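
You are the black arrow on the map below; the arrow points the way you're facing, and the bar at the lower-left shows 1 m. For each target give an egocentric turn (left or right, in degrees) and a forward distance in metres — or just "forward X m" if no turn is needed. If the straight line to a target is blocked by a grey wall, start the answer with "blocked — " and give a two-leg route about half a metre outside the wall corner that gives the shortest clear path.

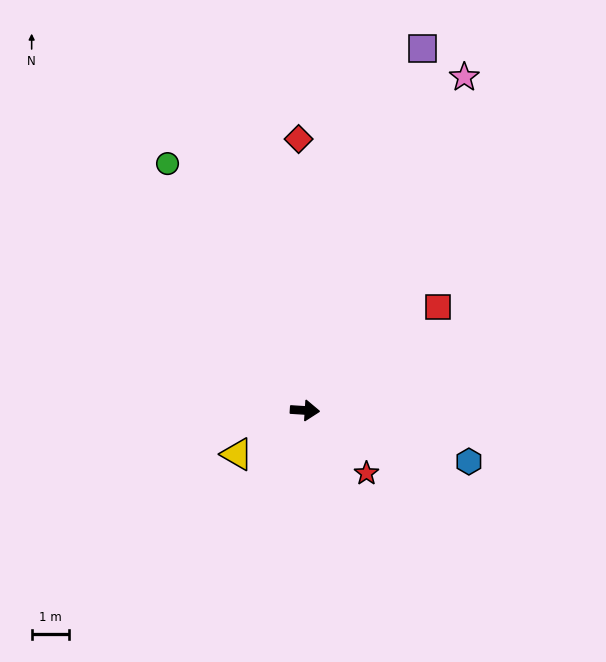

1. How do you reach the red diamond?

turn left 95°, forward 7.3 m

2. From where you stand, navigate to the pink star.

turn left 68°, forward 10.0 m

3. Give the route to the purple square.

turn left 76°, forward 10.3 m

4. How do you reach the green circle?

turn left 123°, forward 7.6 m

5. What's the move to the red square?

turn left 41°, forward 4.5 m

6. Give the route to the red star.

turn right 42°, forward 2.4 m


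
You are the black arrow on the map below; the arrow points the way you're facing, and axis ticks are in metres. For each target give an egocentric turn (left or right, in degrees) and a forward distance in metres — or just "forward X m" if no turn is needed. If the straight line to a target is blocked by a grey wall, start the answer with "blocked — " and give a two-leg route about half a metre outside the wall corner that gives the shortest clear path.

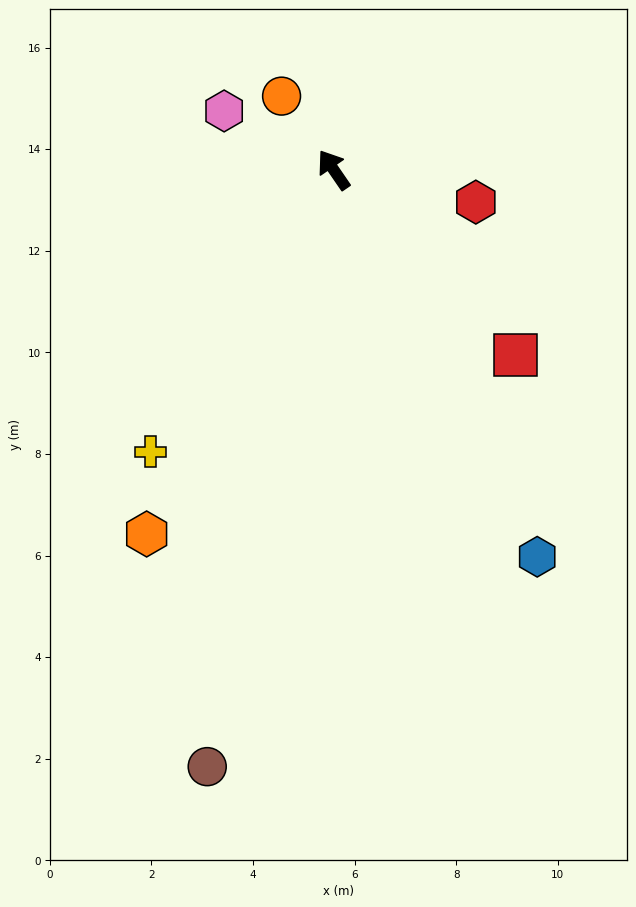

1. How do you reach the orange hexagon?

turn left 118°, forward 8.1 m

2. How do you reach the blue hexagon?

turn left 173°, forward 8.6 m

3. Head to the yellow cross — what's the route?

turn left 113°, forward 6.6 m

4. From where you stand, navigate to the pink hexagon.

turn left 27°, forward 2.4 m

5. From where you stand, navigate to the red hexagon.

turn right 137°, forward 2.9 m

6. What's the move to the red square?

turn right 170°, forward 5.1 m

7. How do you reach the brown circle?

turn left 134°, forward 12.0 m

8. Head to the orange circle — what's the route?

forward 1.8 m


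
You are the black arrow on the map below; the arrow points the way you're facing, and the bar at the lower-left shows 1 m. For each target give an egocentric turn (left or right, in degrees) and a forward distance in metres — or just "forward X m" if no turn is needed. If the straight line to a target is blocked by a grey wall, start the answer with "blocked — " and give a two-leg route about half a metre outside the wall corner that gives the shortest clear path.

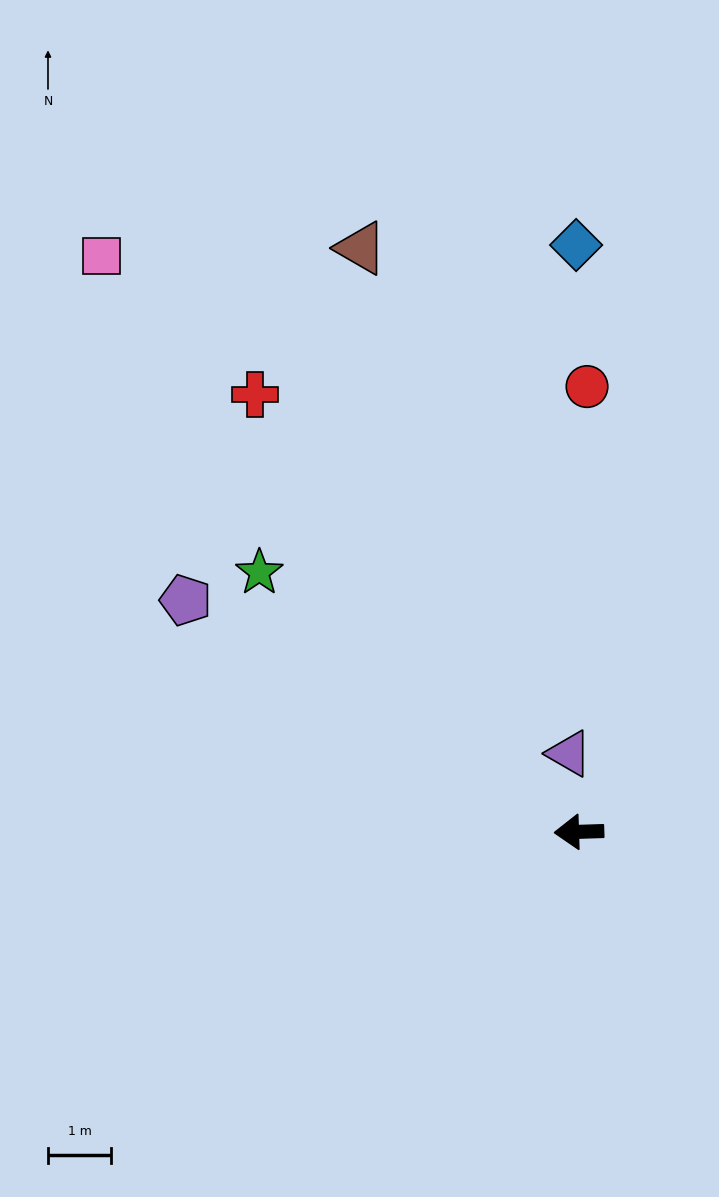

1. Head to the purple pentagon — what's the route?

turn right 32°, forward 7.2 m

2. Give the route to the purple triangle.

turn right 85°, forward 1.2 m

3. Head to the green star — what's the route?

turn right 41°, forward 6.5 m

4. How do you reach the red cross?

turn right 55°, forward 8.6 m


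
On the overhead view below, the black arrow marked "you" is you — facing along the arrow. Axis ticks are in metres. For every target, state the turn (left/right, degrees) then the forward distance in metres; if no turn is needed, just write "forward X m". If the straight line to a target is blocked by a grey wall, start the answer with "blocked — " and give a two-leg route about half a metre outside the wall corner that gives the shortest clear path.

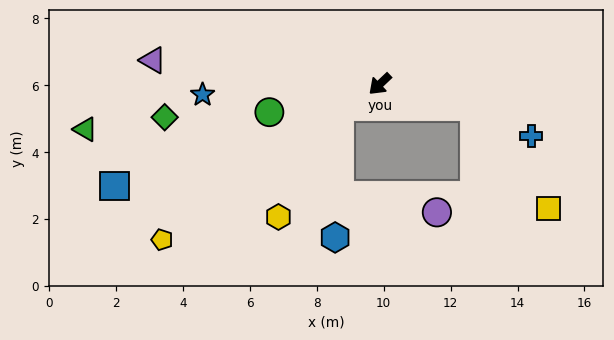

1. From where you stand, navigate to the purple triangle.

turn right 49°, forward 6.8 m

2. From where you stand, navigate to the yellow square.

blocked — turn left 123°, forward 2.9 m, then turn right 41°, forward 3.8 m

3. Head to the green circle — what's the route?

turn right 29°, forward 3.4 m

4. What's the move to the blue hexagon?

blocked — turn right 14°, forward 1.4 m, then turn left 59°, forward 3.9 m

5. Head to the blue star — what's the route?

turn right 40°, forward 5.3 m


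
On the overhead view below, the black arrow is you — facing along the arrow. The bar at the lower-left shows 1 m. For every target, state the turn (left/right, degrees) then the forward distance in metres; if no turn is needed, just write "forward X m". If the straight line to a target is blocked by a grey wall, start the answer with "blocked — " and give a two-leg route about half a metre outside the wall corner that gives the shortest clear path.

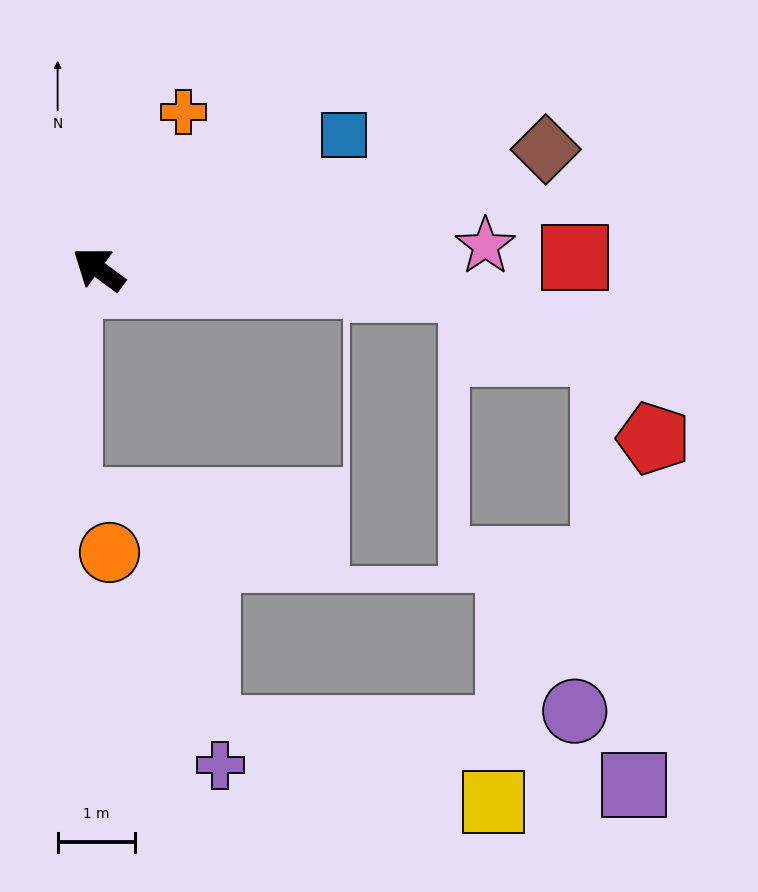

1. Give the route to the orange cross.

turn right 82°, forward 2.3 m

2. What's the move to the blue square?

turn right 115°, forward 3.6 m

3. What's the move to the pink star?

turn right 140°, forward 5.0 m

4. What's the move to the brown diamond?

turn right 129°, forward 5.9 m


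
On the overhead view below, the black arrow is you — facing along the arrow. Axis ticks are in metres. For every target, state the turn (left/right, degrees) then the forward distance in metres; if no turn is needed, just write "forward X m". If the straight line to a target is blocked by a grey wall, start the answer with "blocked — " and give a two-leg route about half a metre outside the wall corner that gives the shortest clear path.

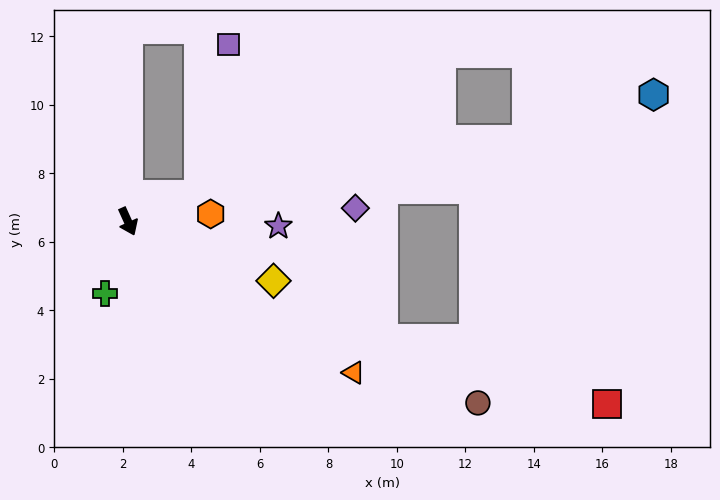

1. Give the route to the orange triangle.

turn left 32°, forward 7.9 m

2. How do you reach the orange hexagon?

turn left 71°, forward 2.4 m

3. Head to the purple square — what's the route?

blocked — turn left 87°, forward 2.2 m, then turn left 57°, forward 4.5 m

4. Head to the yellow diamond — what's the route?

turn left 44°, forward 4.6 m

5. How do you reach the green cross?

turn right 42°, forward 2.2 m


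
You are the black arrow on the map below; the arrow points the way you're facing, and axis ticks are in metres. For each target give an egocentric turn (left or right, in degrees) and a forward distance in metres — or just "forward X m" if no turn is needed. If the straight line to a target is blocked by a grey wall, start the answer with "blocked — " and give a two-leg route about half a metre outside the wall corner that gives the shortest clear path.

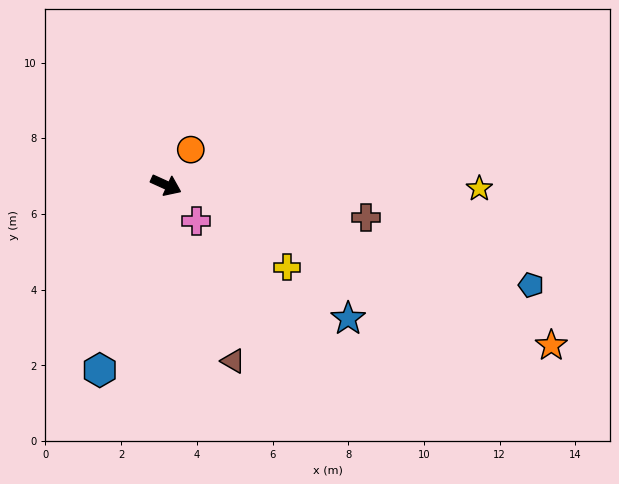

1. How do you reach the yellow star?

turn left 24°, forward 8.3 m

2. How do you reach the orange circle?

turn left 80°, forward 1.1 m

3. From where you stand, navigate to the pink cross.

turn right 26°, forward 1.2 m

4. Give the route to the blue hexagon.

turn right 85°, forward 5.2 m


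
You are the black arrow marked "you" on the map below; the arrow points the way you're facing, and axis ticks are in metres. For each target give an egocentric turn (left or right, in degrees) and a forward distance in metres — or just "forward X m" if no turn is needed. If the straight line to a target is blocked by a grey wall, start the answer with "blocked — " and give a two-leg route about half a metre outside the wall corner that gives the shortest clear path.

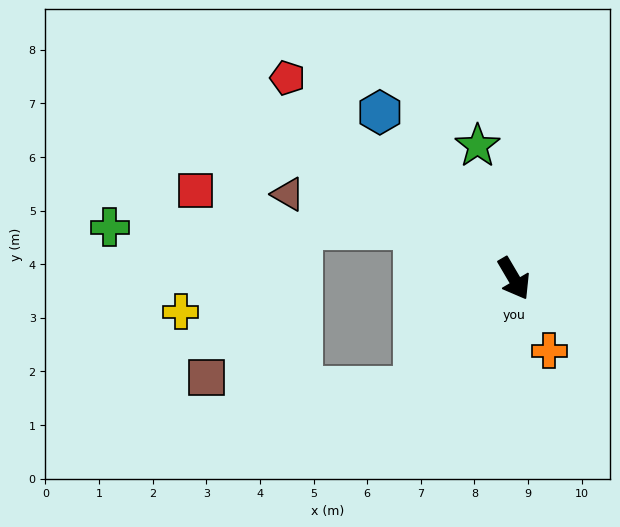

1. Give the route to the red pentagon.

turn right 162°, forward 5.6 m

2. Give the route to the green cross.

blocked — turn right 148°, forward 2.1 m, then turn left 28°, forward 5.7 m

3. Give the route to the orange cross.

turn right 4°, forward 1.5 m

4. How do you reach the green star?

turn left 165°, forward 2.6 m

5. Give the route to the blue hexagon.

turn right 172°, forward 4.0 m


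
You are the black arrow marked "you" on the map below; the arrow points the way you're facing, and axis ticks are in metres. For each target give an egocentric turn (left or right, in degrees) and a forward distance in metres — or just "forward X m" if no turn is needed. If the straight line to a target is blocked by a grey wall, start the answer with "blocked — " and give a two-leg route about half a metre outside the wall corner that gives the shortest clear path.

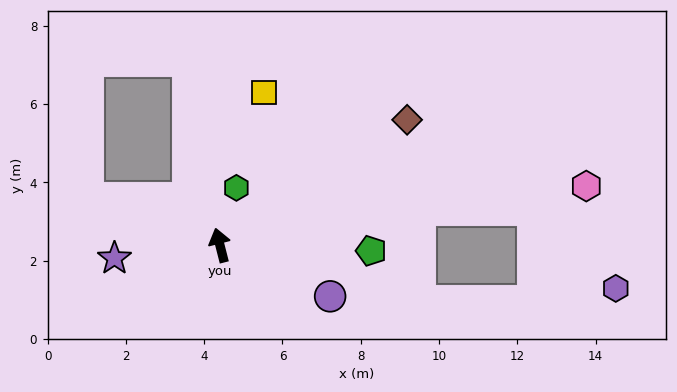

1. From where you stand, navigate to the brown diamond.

turn right 70°, forward 5.8 m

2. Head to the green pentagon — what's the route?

turn right 106°, forward 3.9 m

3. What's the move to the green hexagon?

turn right 30°, forward 1.5 m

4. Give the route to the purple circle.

turn right 129°, forward 3.1 m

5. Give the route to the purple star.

turn left 83°, forward 2.7 m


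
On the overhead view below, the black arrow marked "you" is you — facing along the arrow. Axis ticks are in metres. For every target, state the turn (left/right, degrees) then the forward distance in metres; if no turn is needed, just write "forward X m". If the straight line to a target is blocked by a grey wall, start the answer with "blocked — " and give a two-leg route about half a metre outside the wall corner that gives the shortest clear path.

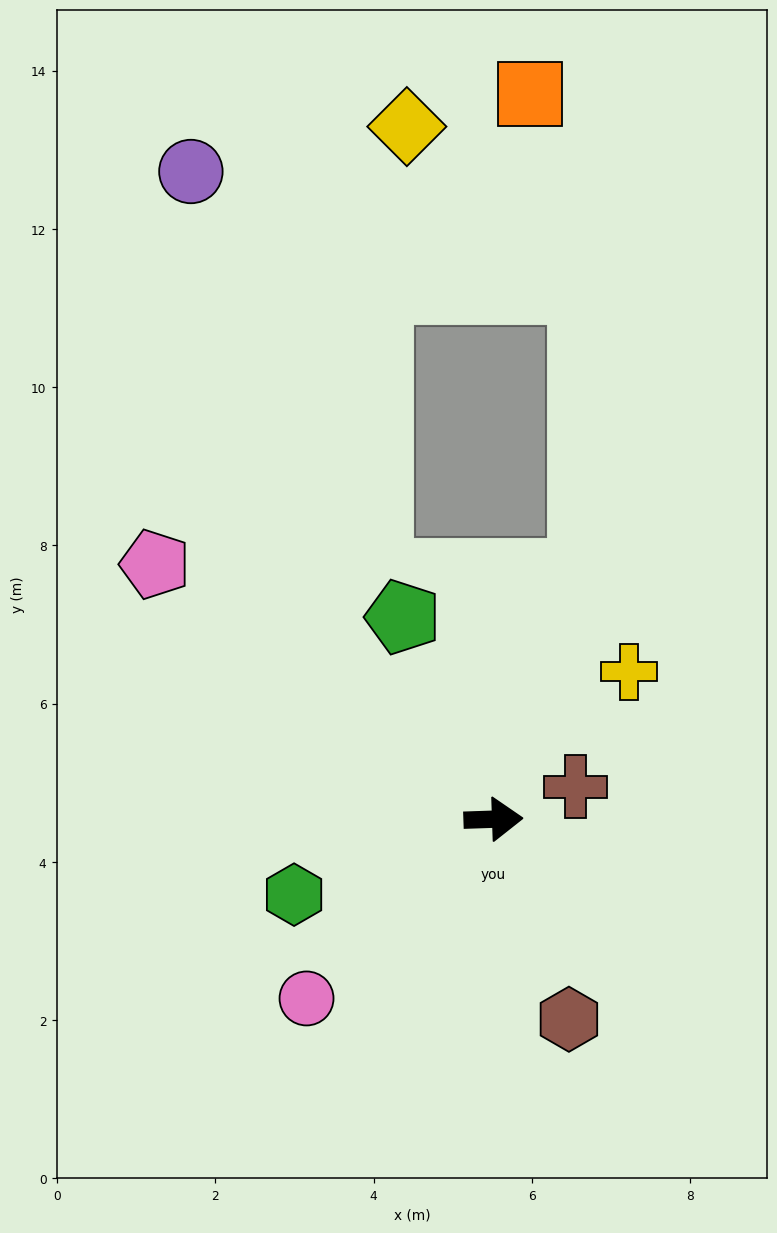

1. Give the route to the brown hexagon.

turn right 71°, forward 2.7 m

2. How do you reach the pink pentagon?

turn left 141°, forward 5.4 m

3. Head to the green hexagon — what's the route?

turn right 161°, forward 2.7 m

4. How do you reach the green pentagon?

turn left 112°, forward 2.8 m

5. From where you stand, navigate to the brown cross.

turn left 20°, forward 1.1 m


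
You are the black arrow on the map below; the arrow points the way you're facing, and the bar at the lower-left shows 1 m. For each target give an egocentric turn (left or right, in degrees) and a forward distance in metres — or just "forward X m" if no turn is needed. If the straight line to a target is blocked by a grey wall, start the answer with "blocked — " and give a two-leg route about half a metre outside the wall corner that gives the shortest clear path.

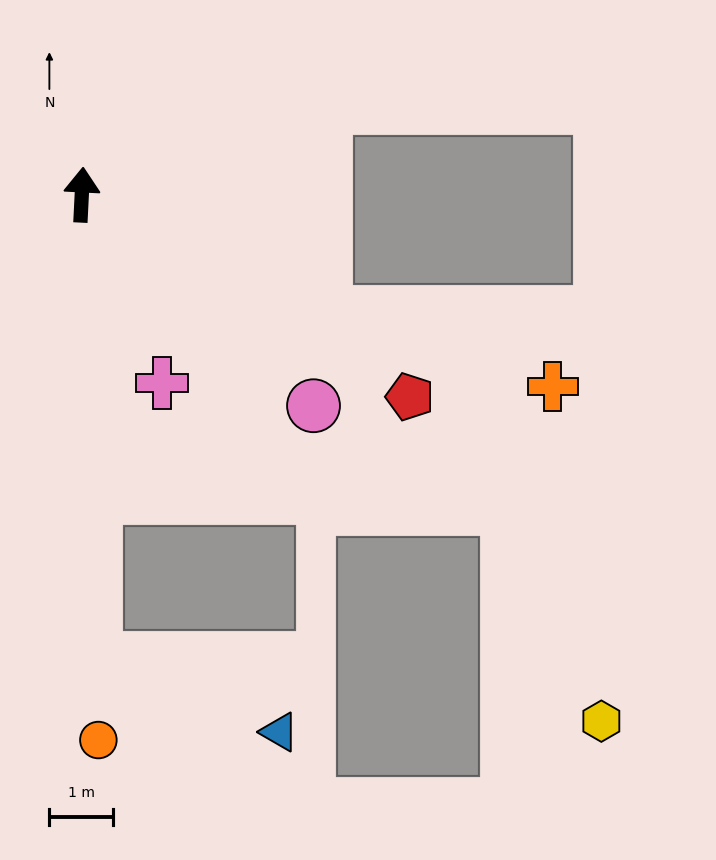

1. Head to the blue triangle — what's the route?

blocked — turn right 176°, forward 7.3 m, then turn left 67°, forward 3.1 m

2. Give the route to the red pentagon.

turn right 119°, forward 6.0 m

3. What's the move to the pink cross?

turn right 154°, forward 3.2 m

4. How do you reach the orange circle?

turn right 175°, forward 8.6 m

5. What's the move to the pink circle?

turn right 129°, forward 4.9 m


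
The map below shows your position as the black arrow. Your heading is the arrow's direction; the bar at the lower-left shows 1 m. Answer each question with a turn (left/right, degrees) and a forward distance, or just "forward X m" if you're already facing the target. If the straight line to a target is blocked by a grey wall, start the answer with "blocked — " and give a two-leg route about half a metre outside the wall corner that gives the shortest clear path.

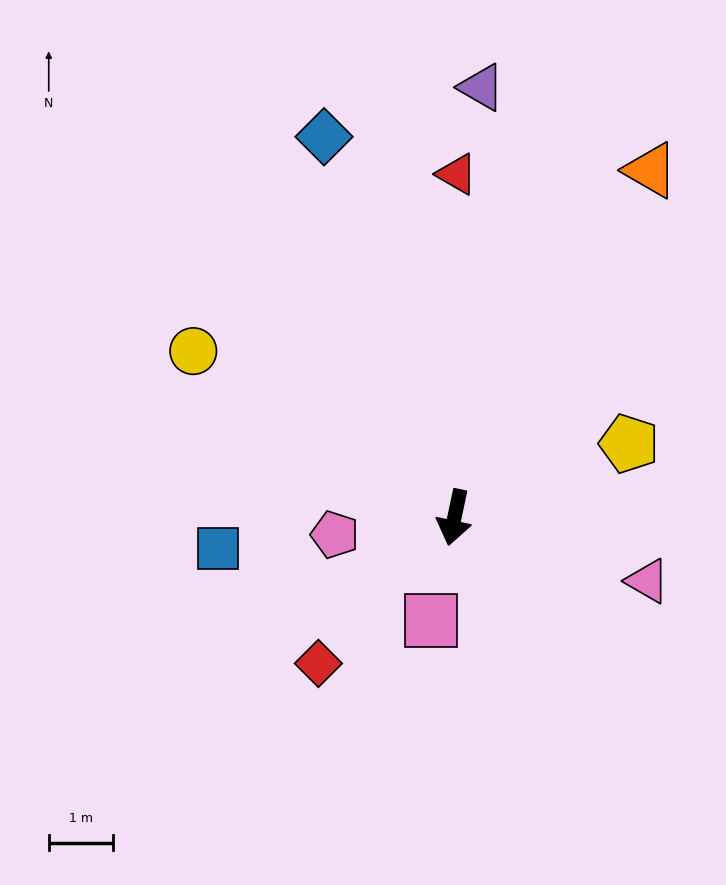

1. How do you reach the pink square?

forward 1.6 m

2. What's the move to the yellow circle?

turn right 111°, forward 4.8 m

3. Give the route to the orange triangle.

turn left 162°, forward 6.2 m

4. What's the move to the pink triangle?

turn left 84°, forward 3.1 m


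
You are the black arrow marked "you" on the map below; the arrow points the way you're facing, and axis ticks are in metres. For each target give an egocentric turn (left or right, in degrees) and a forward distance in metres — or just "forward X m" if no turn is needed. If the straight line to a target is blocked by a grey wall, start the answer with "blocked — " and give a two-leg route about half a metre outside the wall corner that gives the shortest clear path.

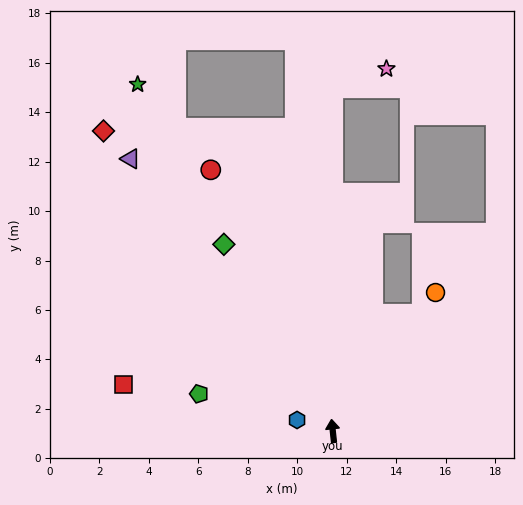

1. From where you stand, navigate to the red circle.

turn left 19°, forward 11.7 m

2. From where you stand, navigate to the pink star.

blocked — turn right 6°, forward 13.9 m, then turn right 71°, forward 2.3 m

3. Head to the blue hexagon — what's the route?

turn left 67°, forward 1.5 m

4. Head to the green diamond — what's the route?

turn left 24°, forward 8.7 m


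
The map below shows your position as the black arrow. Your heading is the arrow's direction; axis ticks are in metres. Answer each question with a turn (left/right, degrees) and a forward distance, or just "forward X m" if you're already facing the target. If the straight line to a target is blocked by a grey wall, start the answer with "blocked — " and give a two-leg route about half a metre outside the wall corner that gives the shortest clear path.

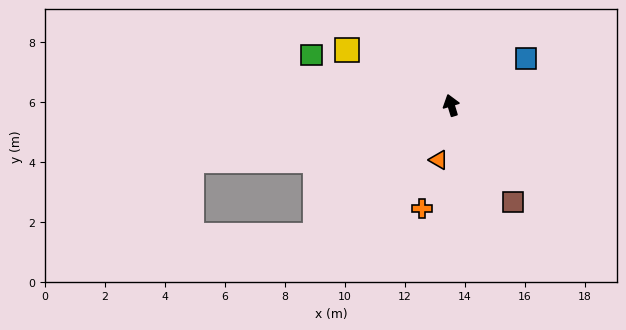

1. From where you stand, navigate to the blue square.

turn right 75°, forward 2.9 m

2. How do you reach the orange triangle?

turn left 150°, forward 1.9 m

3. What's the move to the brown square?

turn right 164°, forward 3.8 m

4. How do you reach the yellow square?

turn left 45°, forward 3.9 m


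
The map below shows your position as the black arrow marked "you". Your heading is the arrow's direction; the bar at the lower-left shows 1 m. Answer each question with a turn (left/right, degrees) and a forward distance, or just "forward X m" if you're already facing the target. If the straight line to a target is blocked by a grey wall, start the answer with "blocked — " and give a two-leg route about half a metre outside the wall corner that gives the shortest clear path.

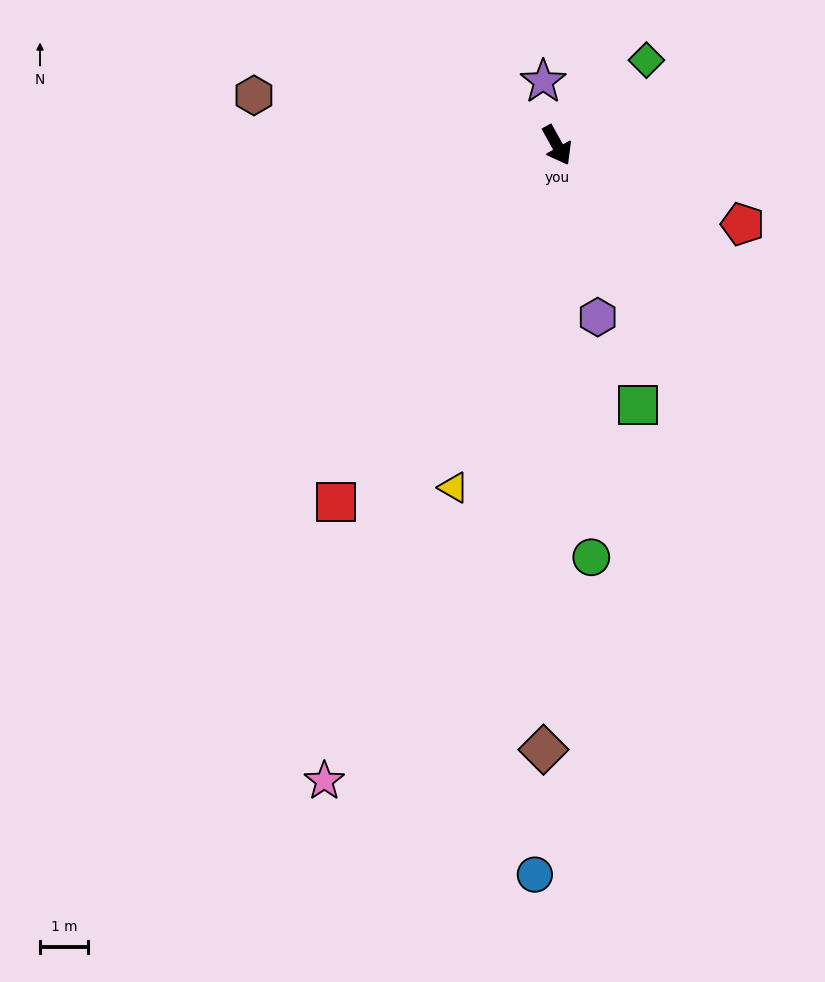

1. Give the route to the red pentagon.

turn left 38°, forward 4.2 m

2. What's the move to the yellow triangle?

turn right 46°, forward 7.4 m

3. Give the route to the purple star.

turn left 163°, forward 1.4 m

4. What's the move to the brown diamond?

turn right 30°, forward 12.5 m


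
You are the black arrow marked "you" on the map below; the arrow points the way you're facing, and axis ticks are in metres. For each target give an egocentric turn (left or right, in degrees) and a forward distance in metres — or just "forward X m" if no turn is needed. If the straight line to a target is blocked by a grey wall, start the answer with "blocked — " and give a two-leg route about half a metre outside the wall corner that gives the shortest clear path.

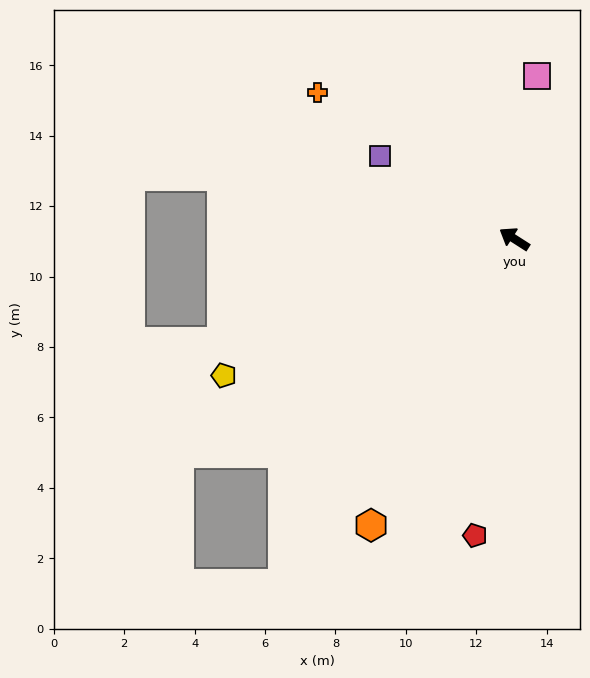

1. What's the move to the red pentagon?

turn left 115°, forward 8.5 m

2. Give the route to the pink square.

turn right 65°, forward 4.7 m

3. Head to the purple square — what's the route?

forward 4.5 m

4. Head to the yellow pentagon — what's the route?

turn left 58°, forward 9.1 m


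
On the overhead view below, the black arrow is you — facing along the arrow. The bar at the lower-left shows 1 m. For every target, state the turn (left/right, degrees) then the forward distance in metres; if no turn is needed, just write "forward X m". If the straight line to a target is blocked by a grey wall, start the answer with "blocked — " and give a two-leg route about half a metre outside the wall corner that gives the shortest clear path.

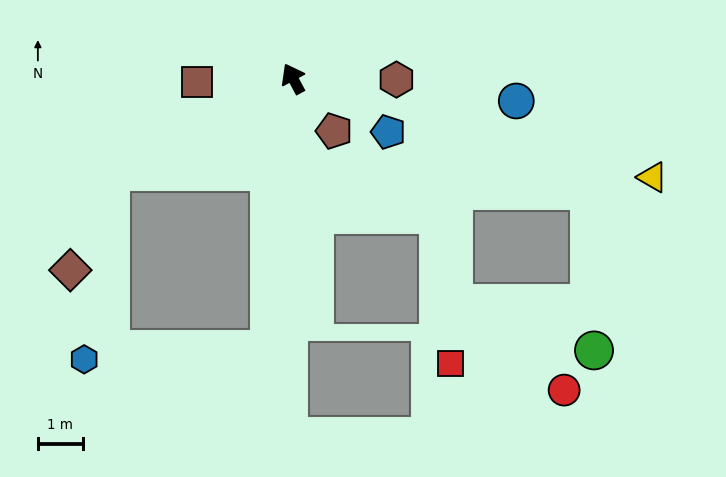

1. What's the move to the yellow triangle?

turn right 133°, forward 8.3 m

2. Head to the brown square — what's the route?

turn left 64°, forward 2.1 m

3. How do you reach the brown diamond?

blocked — turn left 89°, forward 4.5 m, then turn left 41°, forward 2.4 m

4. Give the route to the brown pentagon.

turn right 170°, forward 1.5 m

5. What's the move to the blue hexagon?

blocked — turn left 147°, forward 6.0 m, then turn right 82°, forward 4.1 m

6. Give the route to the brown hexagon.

turn right 119°, forward 2.3 m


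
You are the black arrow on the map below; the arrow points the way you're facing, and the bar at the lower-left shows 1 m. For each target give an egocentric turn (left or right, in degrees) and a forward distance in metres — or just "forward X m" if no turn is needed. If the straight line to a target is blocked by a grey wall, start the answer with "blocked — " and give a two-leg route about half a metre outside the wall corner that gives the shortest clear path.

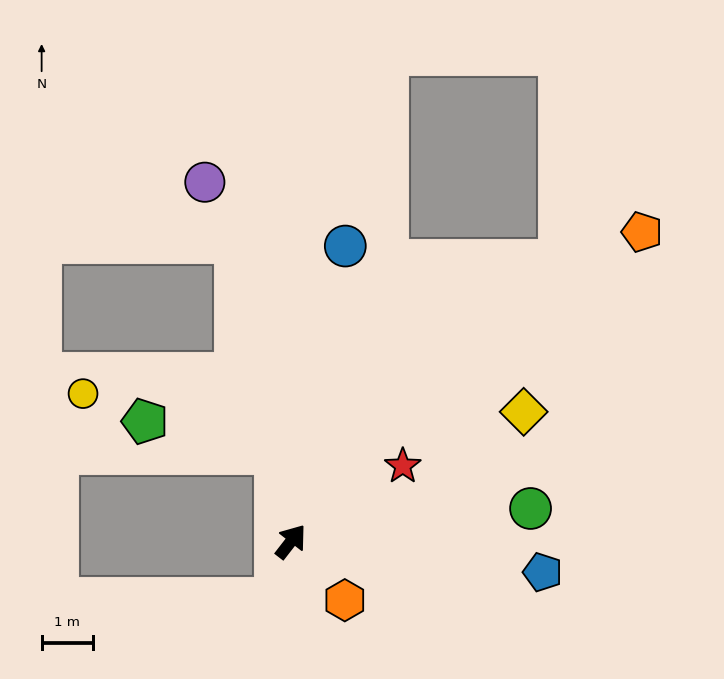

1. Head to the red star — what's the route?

turn right 18°, forward 2.6 m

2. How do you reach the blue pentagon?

turn right 59°, forward 4.9 m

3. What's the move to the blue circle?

turn left 27°, forward 5.8 m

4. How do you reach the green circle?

turn right 44°, forward 4.7 m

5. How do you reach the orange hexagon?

turn right 100°, forward 1.6 m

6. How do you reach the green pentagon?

blocked — turn left 47°, forward 1.8 m, then turn left 67°, forward 2.6 m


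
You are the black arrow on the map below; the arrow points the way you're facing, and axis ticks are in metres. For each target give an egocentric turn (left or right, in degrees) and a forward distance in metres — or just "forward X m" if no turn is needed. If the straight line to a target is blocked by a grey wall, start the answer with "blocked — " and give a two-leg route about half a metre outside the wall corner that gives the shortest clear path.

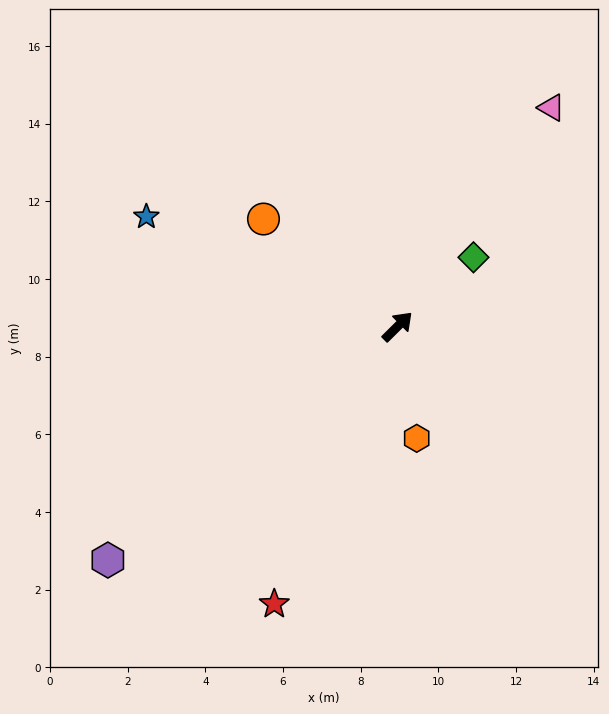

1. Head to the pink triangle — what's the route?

turn left 10°, forward 6.9 m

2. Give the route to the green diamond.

turn right 2°, forward 2.6 m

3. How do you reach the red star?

turn right 159°, forward 7.8 m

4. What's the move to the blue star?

turn left 112°, forward 7.1 m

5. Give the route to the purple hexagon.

turn left 174°, forward 9.6 m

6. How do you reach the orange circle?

turn left 96°, forward 4.4 m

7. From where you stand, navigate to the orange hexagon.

turn right 125°, forward 2.9 m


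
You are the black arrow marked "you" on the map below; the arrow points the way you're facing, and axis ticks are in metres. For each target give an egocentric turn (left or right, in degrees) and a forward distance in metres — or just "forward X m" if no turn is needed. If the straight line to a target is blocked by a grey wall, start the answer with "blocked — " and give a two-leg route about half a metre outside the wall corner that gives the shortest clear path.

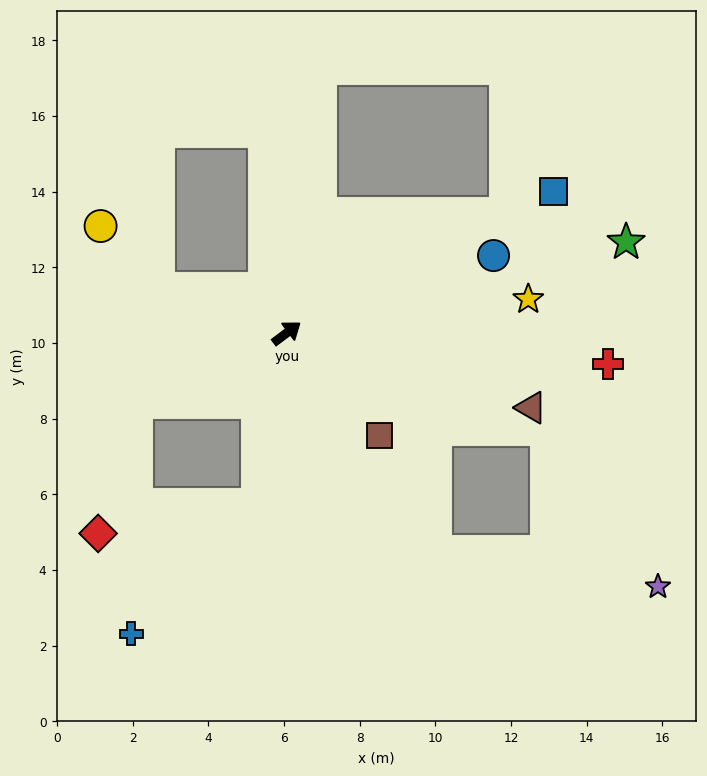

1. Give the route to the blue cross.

blocked — turn right 137°, forward 4.6 m, then turn right 34°, forward 4.8 m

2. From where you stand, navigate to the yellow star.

turn right 29°, forward 6.4 m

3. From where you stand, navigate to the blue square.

turn right 9°, forward 8.0 m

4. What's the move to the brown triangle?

turn right 54°, forward 6.8 m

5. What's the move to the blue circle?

turn right 16°, forward 5.8 m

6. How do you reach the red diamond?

blocked — turn left 168°, forward 4.4 m, then turn left 49°, forward 3.6 m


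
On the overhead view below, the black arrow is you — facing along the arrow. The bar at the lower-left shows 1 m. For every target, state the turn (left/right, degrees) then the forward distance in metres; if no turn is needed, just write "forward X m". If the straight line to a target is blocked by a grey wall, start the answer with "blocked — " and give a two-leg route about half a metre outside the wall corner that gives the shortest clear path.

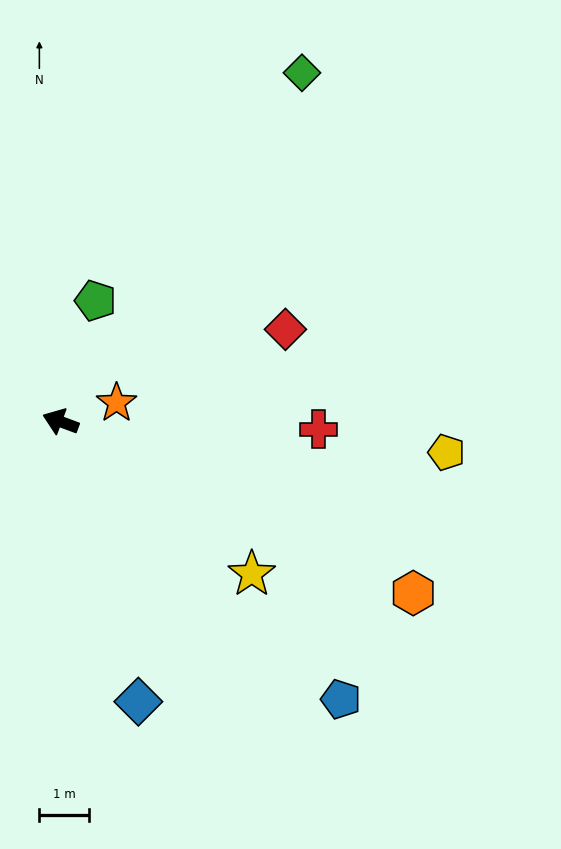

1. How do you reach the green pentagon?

turn right 86°, forward 2.5 m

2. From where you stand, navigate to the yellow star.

turn left 162°, forward 4.9 m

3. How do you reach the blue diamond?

turn left 126°, forward 5.8 m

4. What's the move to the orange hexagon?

turn left 174°, forward 7.9 m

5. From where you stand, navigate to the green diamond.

turn right 104°, forward 8.5 m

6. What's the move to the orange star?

turn right 141°, forward 1.2 m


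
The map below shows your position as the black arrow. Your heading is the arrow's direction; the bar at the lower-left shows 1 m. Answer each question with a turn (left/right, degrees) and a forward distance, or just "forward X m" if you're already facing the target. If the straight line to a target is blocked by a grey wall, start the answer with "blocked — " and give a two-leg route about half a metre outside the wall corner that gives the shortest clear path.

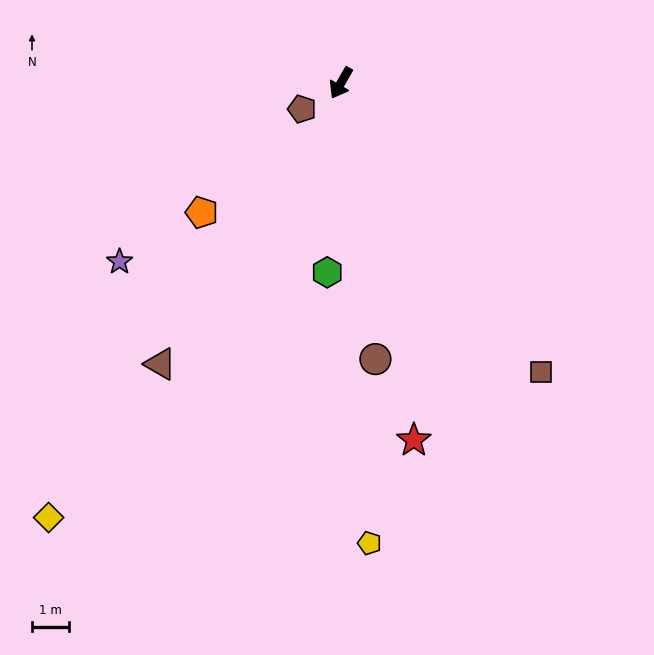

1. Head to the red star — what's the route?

turn left 41°, forward 9.7 m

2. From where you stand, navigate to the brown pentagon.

turn right 26°, forward 1.3 m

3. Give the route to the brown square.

turn left 65°, forward 9.4 m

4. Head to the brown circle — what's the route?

turn left 37°, forward 7.4 m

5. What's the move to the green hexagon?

turn left 26°, forward 5.1 m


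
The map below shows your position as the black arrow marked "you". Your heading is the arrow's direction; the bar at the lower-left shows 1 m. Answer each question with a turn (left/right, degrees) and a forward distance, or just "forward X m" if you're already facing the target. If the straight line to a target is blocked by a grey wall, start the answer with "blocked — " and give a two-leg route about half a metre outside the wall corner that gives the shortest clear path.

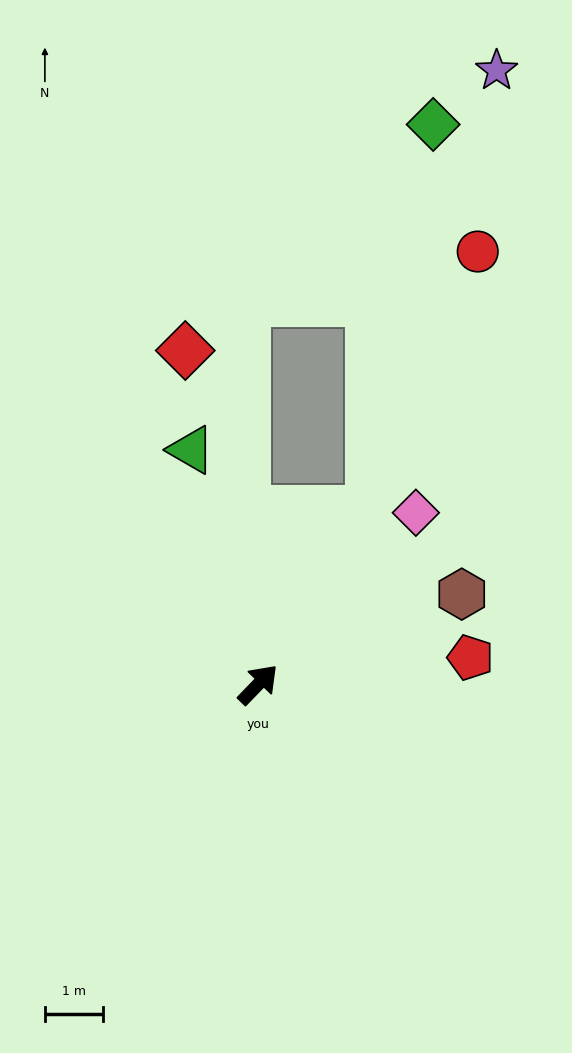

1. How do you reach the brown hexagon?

turn right 22°, forward 3.8 m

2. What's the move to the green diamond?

blocked — turn left 11°, forward 3.6 m, then turn left 24°, forward 6.7 m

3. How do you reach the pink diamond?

forward 4.0 m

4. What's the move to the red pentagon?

turn right 39°, forward 3.7 m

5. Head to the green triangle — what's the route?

turn left 60°, forward 4.2 m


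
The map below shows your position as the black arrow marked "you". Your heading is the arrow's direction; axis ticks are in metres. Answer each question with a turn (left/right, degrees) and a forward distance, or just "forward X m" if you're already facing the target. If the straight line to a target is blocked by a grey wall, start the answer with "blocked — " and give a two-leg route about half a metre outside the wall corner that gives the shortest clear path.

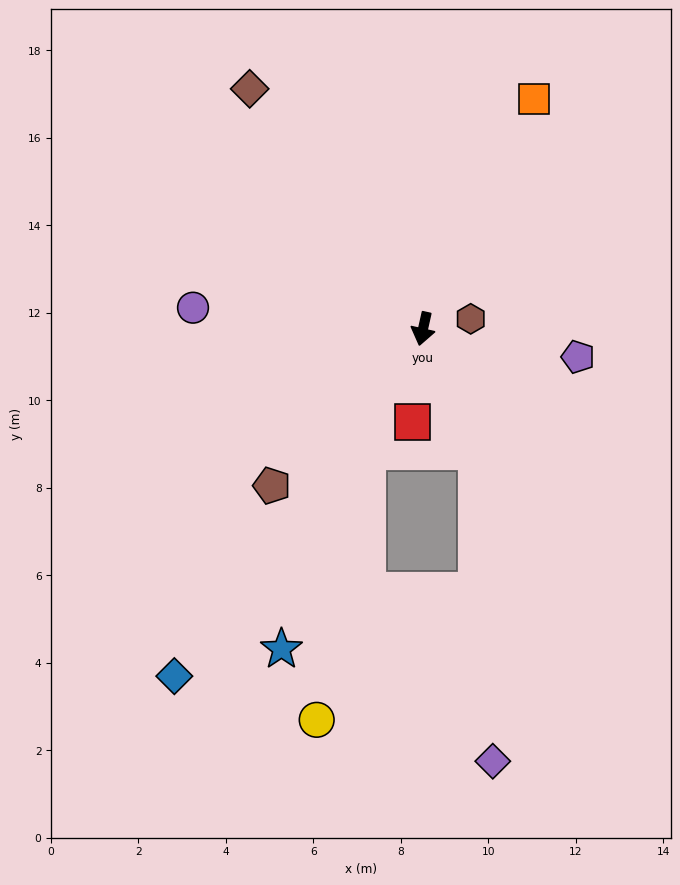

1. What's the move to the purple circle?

turn right 83°, forward 5.3 m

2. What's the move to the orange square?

turn left 167°, forward 5.8 m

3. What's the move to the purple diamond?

blocked — turn left 36°, forward 3.1 m, then turn right 20°, forward 7.1 m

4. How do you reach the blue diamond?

turn right 23°, forward 9.8 m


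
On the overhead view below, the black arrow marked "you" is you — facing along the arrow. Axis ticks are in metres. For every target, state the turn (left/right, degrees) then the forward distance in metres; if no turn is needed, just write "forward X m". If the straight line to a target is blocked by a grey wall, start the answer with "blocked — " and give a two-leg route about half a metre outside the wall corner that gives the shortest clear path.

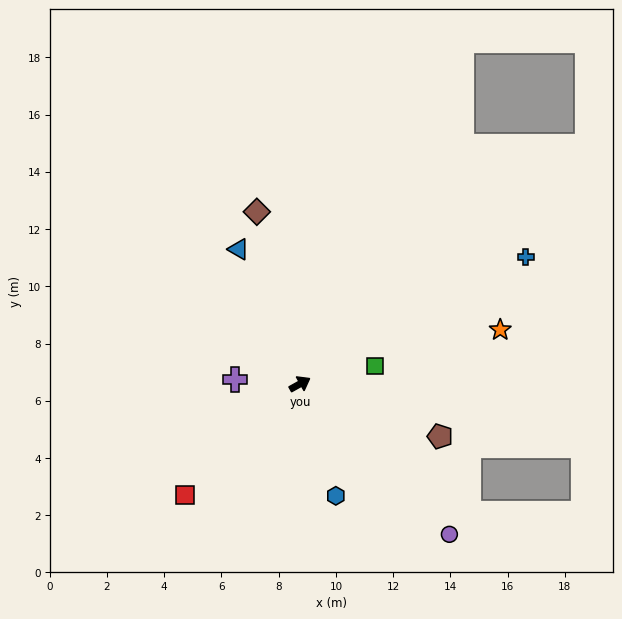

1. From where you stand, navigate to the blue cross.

forward 9.1 m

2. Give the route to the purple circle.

turn right 74°, forward 7.4 m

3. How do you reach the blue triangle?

turn left 85°, forward 5.2 m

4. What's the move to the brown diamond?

turn left 75°, forward 6.2 m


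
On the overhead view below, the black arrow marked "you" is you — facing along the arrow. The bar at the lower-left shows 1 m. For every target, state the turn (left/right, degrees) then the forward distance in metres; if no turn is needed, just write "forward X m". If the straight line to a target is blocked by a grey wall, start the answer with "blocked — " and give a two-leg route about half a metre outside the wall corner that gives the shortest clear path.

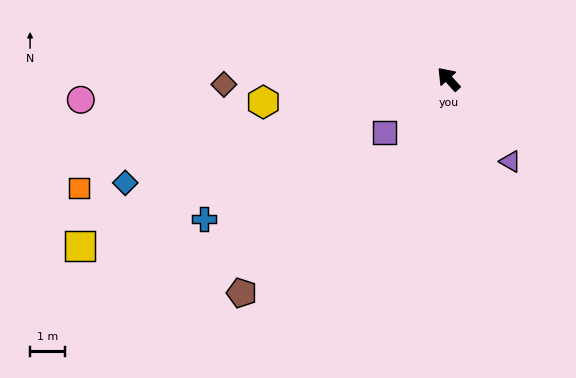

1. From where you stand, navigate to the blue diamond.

turn left 65°, forward 9.6 m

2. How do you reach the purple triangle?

turn left 175°, forward 2.9 m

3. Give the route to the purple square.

turn left 88°, forward 2.4 m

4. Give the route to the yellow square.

turn left 72°, forward 11.4 m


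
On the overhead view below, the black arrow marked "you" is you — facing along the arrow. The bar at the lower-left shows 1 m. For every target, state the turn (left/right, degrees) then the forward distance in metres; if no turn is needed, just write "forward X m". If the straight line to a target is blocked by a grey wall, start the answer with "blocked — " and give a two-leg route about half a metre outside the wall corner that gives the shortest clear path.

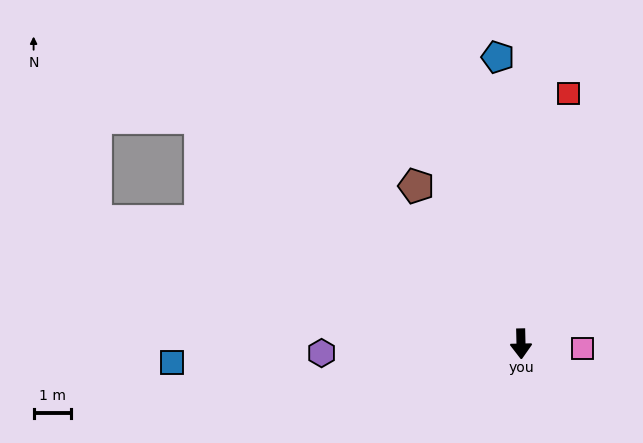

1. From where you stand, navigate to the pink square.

turn left 84°, forward 1.7 m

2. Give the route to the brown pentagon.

turn right 148°, forward 5.1 m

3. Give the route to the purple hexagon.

turn right 89°, forward 5.3 m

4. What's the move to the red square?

turn left 168°, forward 6.8 m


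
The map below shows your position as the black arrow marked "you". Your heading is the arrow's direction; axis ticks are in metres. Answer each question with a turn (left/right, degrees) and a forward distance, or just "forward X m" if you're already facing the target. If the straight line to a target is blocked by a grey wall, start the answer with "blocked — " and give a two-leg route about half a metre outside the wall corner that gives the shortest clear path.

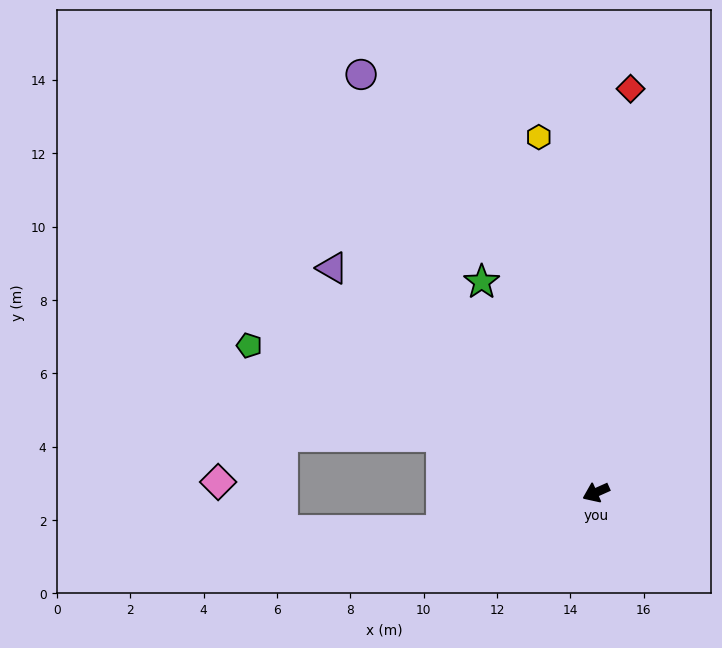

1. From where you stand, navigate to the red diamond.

turn right 119°, forward 11.0 m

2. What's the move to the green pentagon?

turn right 47°, forward 10.3 m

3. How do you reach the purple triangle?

turn right 64°, forward 9.4 m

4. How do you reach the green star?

turn right 86°, forward 6.5 m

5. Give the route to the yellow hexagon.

turn right 105°, forward 9.8 m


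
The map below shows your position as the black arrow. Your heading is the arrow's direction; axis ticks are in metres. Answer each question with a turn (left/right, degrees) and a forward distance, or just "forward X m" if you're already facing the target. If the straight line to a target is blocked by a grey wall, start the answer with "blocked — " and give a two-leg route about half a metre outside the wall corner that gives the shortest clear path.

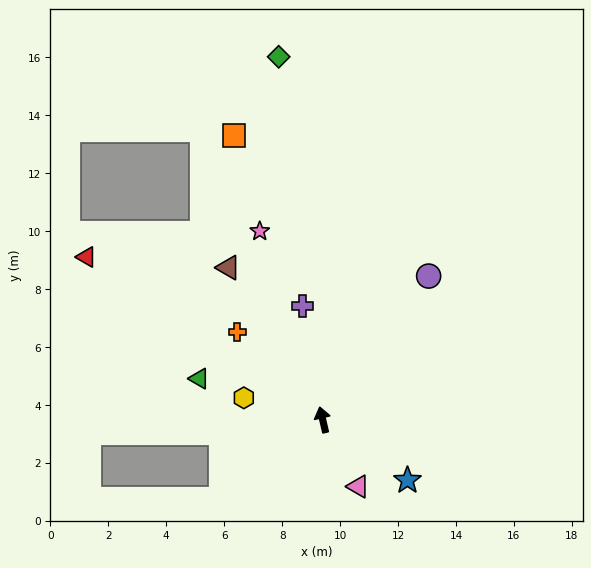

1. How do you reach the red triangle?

turn left 42°, forward 9.9 m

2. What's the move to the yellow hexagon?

turn left 61°, forward 2.8 m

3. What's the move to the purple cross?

turn right 3°, forward 4.0 m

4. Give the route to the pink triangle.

turn right 165°, forward 2.6 m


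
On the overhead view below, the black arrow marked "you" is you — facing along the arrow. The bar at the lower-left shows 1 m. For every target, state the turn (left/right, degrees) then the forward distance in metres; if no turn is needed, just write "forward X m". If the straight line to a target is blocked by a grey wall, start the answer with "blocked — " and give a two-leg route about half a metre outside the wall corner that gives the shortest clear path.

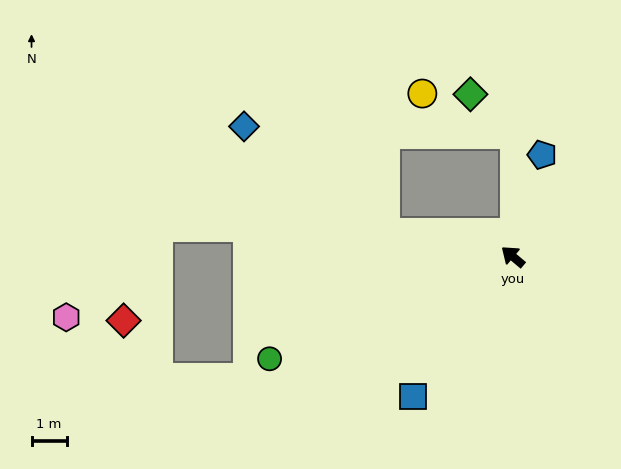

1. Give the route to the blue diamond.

blocked — turn left 29°, forward 3.7 m, then turn right 26°, forward 5.0 m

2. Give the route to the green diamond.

blocked — turn right 51°, forward 3.5 m, then turn left 49°, forward 1.7 m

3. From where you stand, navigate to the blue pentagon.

turn right 66°, forward 3.0 m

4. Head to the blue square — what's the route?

turn left 95°, forward 4.9 m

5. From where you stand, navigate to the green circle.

turn left 63°, forward 7.5 m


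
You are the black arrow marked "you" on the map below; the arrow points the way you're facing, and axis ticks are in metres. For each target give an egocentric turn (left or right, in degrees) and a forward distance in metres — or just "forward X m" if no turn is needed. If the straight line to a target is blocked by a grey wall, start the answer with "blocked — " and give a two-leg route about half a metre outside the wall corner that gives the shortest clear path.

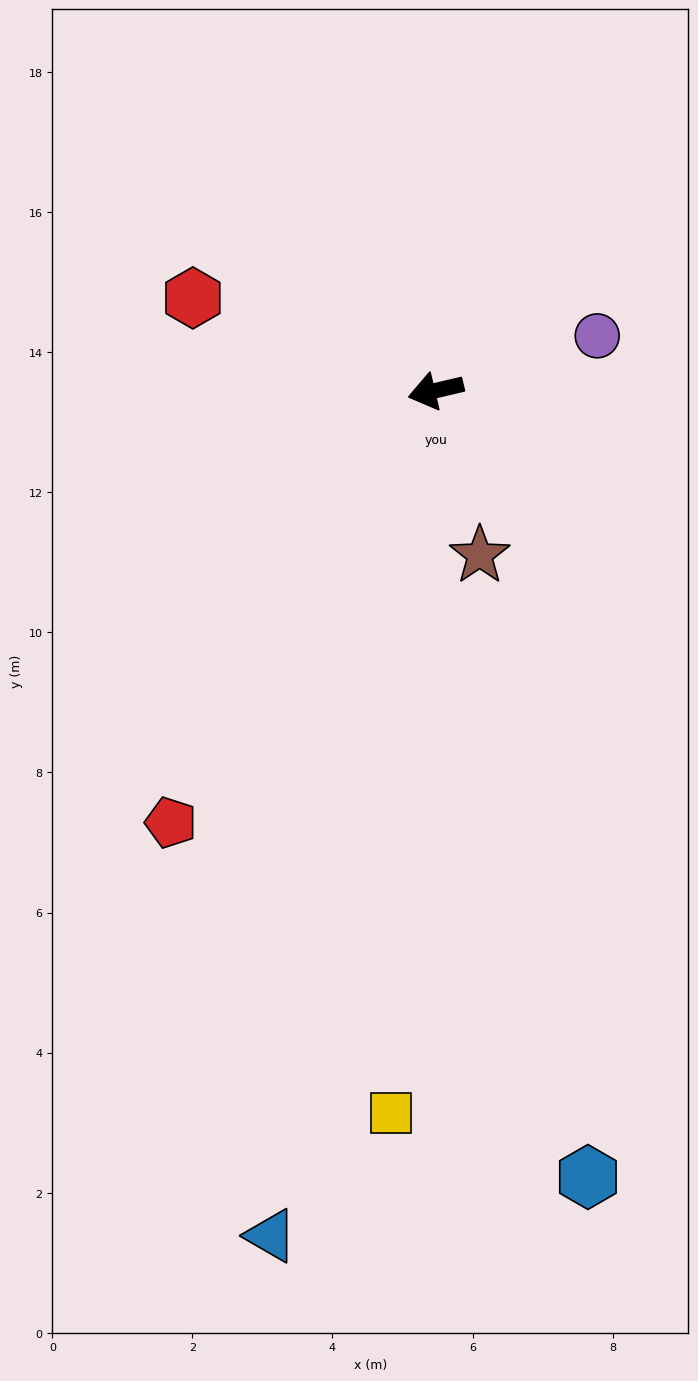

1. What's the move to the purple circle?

turn right 175°, forward 2.4 m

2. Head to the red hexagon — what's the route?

turn right 34°, forward 3.7 m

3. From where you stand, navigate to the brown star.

turn left 92°, forward 2.4 m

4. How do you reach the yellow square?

turn left 73°, forward 10.3 m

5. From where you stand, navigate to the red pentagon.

turn left 45°, forward 7.2 m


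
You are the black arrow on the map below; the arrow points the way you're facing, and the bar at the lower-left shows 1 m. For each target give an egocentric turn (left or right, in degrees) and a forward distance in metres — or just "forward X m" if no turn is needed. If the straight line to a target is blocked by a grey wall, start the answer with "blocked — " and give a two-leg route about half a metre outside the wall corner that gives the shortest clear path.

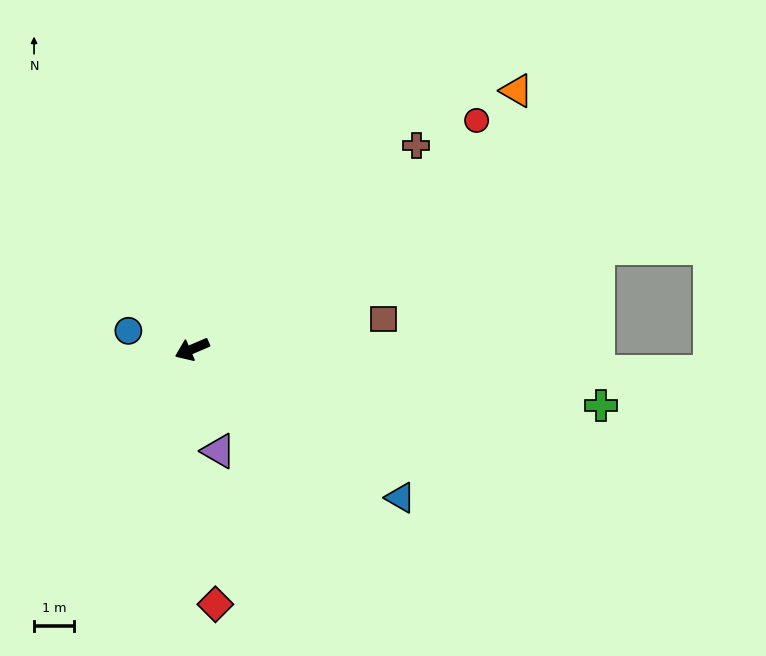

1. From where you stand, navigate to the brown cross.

turn right 161°, forward 7.6 m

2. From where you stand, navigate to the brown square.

turn left 166°, forward 4.9 m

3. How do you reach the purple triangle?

turn left 81°, forward 2.6 m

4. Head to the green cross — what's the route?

turn left 149°, forward 10.4 m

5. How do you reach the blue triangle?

turn left 121°, forward 6.4 m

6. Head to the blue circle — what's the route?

turn right 39°, forward 1.7 m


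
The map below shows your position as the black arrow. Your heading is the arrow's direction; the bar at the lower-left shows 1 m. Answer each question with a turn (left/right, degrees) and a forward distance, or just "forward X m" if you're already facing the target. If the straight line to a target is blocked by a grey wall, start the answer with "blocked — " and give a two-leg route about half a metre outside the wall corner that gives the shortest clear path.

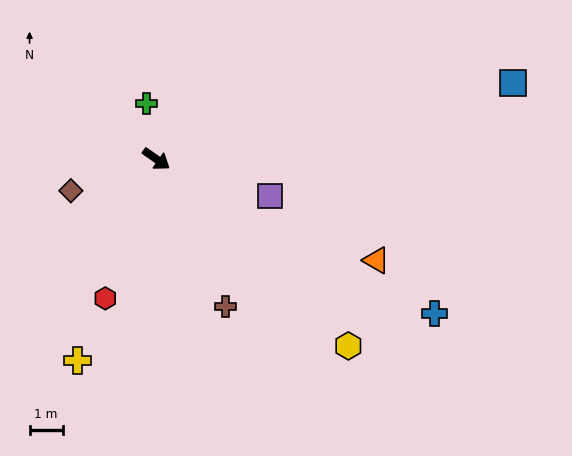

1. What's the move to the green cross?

turn left 135°, forward 1.7 m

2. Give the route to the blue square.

turn left 47°, forward 11.0 m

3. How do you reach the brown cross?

turn right 30°, forward 4.9 m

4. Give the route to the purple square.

turn left 17°, forward 3.6 m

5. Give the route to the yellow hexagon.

turn right 9°, forward 8.1 m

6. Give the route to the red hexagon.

turn right 75°, forward 4.5 m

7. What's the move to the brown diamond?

turn right 125°, forward 2.8 m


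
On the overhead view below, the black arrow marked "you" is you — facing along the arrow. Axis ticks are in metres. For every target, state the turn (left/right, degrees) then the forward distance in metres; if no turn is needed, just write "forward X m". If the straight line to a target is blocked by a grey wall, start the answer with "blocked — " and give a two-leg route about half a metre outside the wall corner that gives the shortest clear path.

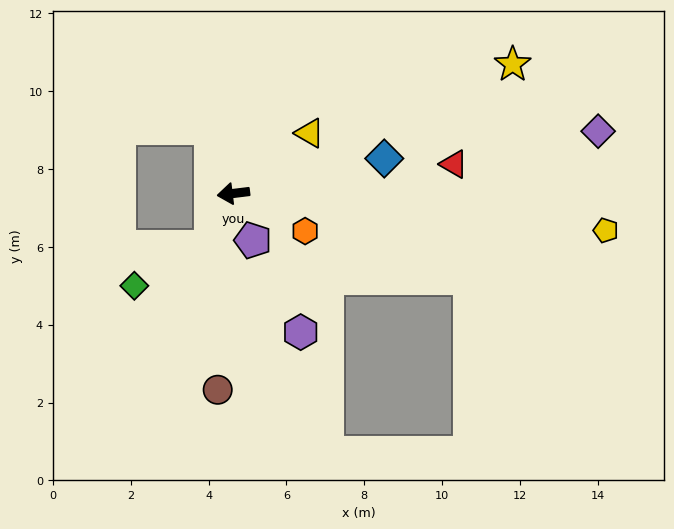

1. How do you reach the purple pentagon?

turn left 106°, forward 1.3 m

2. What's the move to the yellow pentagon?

turn left 167°, forward 9.6 m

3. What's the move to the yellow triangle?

turn right 149°, forward 2.5 m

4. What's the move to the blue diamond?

turn right 174°, forward 4.0 m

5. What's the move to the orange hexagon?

turn left 145°, forward 2.1 m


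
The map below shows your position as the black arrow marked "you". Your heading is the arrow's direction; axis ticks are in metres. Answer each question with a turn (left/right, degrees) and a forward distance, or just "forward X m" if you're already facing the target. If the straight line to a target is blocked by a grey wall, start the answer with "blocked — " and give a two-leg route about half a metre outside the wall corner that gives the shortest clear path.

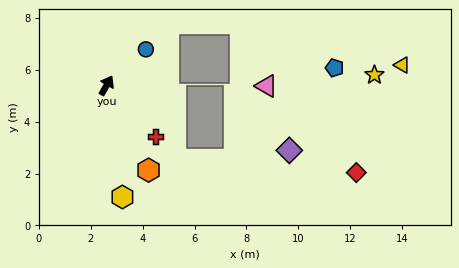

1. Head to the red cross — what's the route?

turn right 106°, forward 2.7 m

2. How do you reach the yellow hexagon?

turn right 142°, forward 4.3 m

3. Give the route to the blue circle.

turn right 18°, forward 2.1 m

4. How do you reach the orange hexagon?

turn right 124°, forward 3.6 m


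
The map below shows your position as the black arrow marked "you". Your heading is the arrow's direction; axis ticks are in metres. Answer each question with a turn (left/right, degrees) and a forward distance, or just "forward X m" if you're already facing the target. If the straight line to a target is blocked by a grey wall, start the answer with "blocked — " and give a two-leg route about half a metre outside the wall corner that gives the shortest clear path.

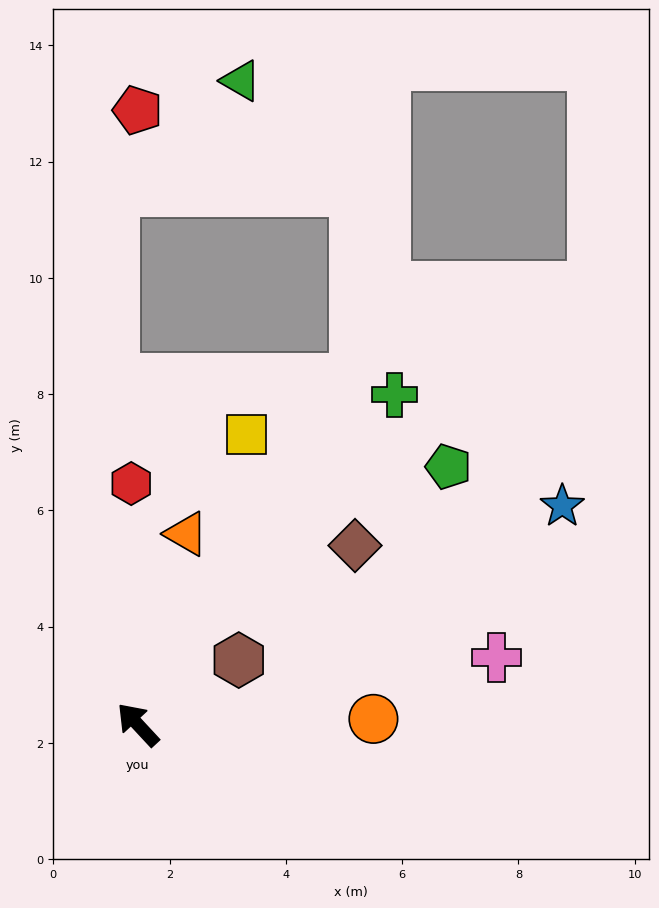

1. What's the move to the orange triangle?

turn right 57°, forward 3.4 m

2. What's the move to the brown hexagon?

turn right 100°, forward 2.1 m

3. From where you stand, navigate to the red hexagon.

turn right 41°, forward 4.1 m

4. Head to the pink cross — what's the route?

turn right 122°, forward 6.3 m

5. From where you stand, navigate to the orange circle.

turn right 132°, forward 4.1 m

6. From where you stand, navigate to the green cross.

turn right 81°, forward 7.2 m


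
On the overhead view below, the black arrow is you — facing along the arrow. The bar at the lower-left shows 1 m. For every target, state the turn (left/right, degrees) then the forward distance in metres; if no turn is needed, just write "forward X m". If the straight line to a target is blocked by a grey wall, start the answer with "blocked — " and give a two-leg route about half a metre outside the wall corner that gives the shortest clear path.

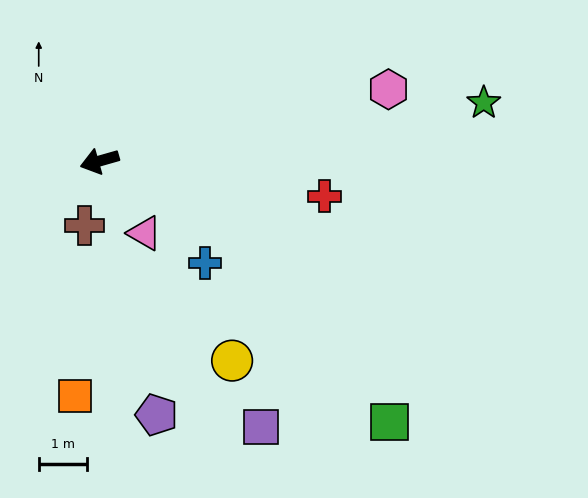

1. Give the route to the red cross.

turn left 155°, forward 4.7 m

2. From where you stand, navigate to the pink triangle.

turn left 106°, forward 1.8 m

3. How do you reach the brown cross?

turn left 61°, forward 1.4 m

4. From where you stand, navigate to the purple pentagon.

turn left 87°, forward 5.4 m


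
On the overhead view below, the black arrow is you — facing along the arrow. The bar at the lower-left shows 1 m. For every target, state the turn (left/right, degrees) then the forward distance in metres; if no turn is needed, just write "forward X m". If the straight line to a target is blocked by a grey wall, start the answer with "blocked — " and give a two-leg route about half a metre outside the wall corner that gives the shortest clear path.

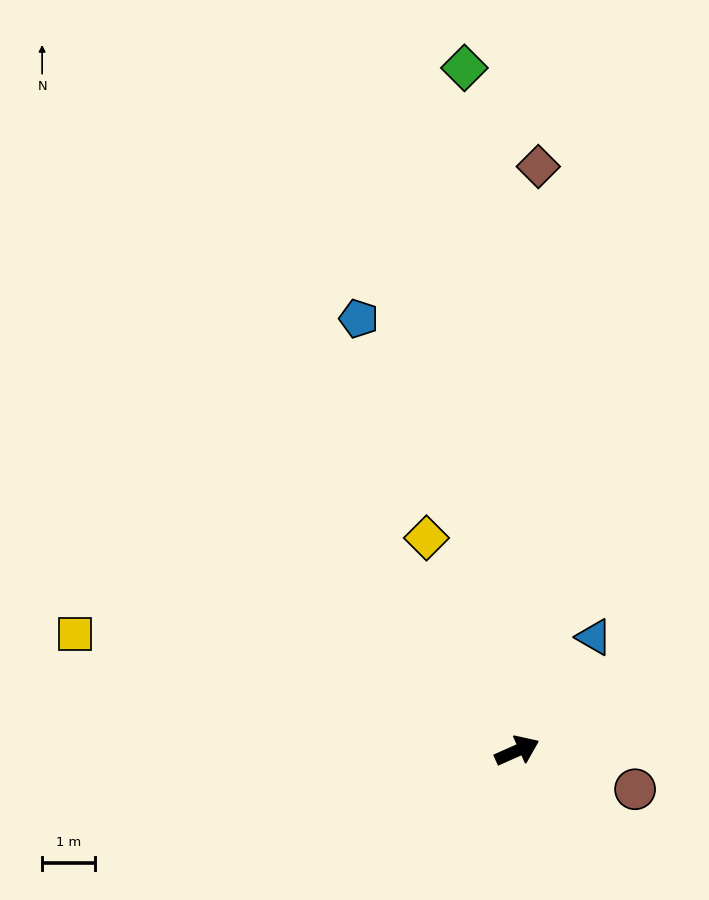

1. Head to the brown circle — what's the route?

turn right 42°, forward 2.3 m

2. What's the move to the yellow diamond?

turn left 89°, forward 4.4 m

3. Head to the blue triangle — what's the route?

turn left 32°, forward 2.6 m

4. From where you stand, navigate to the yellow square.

turn left 141°, forward 8.7 m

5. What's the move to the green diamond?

turn left 70°, forward 13.0 m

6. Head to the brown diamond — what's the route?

turn left 64°, forward 11.1 m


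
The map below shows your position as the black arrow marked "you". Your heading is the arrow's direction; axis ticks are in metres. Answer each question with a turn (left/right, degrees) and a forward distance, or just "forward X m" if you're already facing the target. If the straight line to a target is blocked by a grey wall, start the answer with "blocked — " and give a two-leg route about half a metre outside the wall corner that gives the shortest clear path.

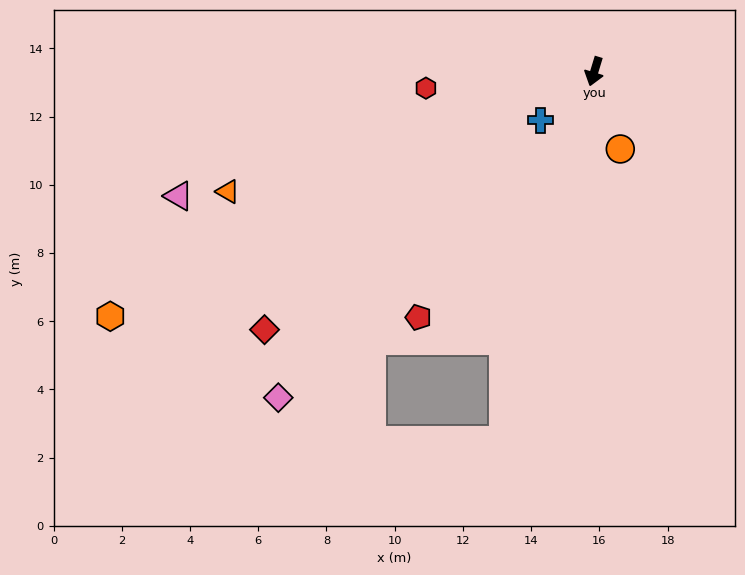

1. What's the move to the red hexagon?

turn right 67°, forward 5.0 m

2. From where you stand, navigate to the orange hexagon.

turn right 46°, forward 15.9 m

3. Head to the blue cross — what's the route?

turn right 31°, forward 2.1 m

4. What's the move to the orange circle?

turn left 35°, forward 2.4 m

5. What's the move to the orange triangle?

turn right 55°, forward 11.3 m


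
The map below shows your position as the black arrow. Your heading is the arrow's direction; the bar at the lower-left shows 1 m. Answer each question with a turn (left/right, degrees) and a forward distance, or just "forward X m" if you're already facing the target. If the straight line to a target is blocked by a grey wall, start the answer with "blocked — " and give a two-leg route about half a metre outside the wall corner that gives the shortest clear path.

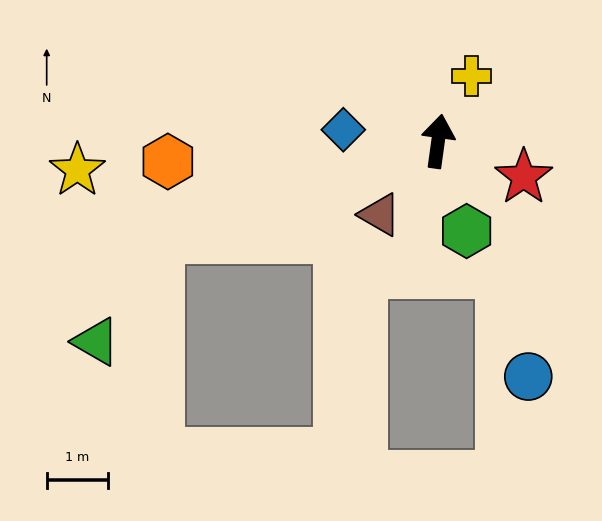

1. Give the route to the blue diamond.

turn left 91°, forward 1.6 m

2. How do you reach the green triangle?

blocked — turn left 117°, forward 4.9 m, then turn left 40°, forward 2.0 m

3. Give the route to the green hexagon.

turn right 155°, forward 1.5 m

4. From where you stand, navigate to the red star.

turn right 105°, forward 1.5 m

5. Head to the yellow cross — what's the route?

turn right 19°, forward 1.2 m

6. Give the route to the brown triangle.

turn left 150°, forward 1.5 m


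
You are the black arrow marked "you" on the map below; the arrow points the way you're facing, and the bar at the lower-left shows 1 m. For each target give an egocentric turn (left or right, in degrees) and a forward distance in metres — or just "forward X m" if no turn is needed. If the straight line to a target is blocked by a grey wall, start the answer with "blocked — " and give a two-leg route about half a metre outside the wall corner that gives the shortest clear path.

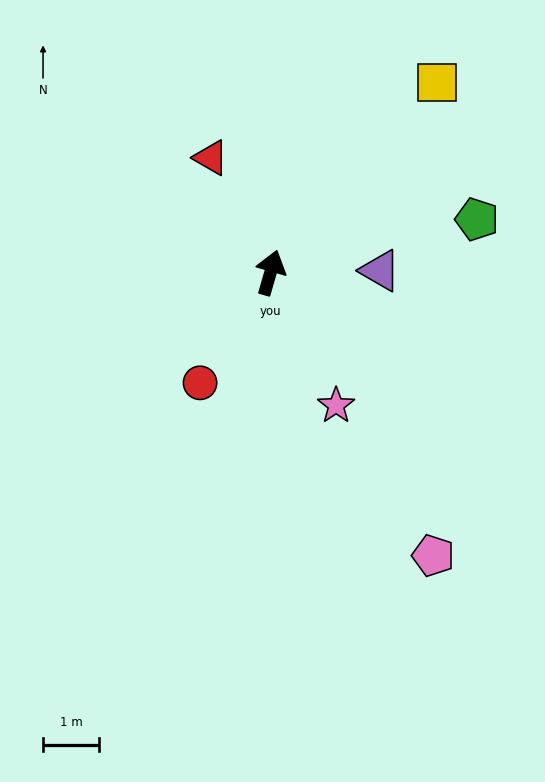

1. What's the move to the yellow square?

turn right 25°, forward 4.5 m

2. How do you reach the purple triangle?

turn right 73°, forward 2.0 m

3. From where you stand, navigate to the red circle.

turn left 164°, forward 2.3 m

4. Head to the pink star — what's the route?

turn right 138°, forward 2.6 m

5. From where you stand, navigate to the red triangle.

turn left 44°, forward 2.3 m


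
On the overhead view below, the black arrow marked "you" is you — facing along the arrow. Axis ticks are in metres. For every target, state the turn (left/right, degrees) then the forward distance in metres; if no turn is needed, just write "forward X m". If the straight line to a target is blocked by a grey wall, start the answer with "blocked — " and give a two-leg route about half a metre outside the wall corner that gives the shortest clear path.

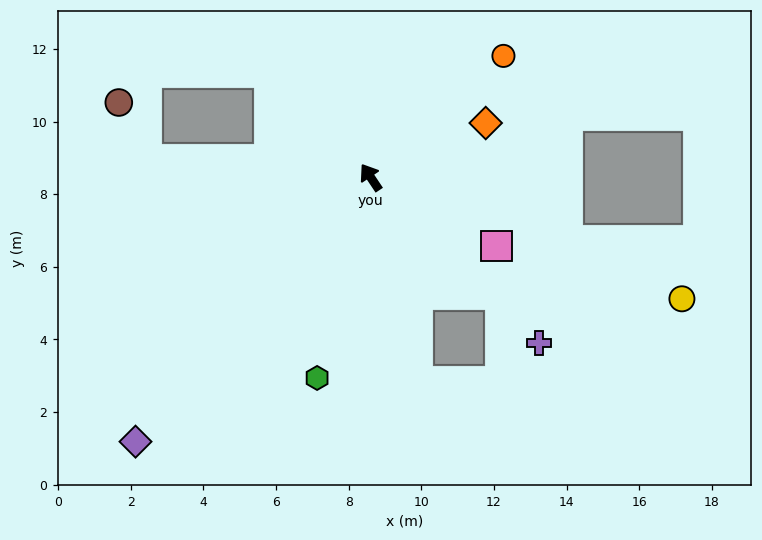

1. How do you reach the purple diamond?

turn left 105°, forward 9.7 m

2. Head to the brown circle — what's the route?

blocked — turn left 52°, forward 6.2 m, then turn right 60°, forward 1.7 m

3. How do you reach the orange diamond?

turn right 98°, forward 3.5 m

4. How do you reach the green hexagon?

turn left 131°, forward 5.7 m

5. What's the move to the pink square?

turn right 152°, forward 4.0 m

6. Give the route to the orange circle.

turn right 81°, forward 5.0 m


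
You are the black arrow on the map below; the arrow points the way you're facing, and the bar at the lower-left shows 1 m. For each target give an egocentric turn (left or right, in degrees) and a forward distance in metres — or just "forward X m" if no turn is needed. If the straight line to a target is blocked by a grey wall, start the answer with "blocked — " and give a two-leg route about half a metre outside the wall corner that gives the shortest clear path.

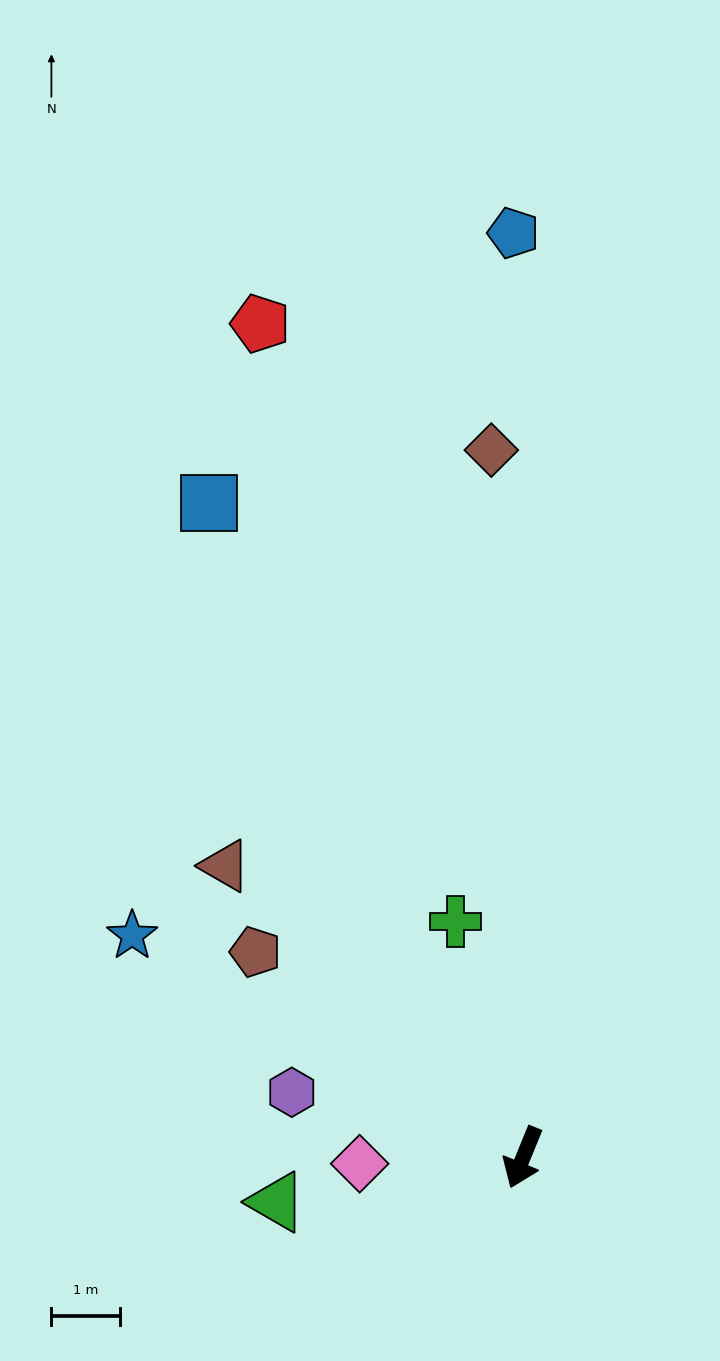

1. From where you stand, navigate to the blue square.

turn right 132°, forward 10.6 m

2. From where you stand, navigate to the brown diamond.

turn right 155°, forward 10.4 m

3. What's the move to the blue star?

turn right 97°, forward 6.6 m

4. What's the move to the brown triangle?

turn right 112°, forward 6.1 m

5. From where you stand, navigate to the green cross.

turn right 142°, forward 3.6 m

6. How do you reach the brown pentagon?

turn right 105°, forward 5.0 m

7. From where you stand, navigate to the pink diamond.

turn right 66°, forward 2.4 m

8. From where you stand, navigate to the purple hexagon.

turn right 83°, forward 3.5 m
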